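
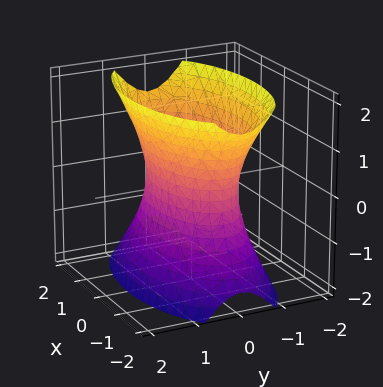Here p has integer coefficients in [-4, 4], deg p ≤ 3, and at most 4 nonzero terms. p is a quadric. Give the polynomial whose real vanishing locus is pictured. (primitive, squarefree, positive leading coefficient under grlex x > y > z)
1. The degree is 2 — an hourglass — one-sheet hyperboloid; a quadric.
2. Symmetries: the z ↦ −z reflection is a symmetry, so z appears only in even powers; the x ↦ −x reflection is a symmetry, so x appears only in even powers; mirror symmetry y ↦ −y ⇒ only even powers of y.
3. Against the integer gridlines: the surface avoids every integer z-axis point in the box.
4. Putting this together gives p.

x^2 + 3*y^2 - z^2 - 2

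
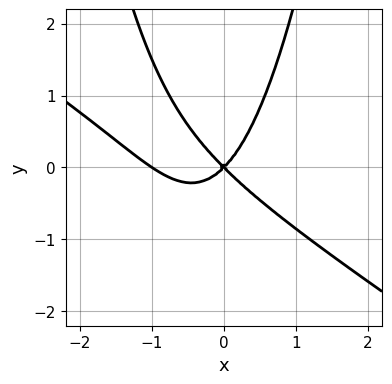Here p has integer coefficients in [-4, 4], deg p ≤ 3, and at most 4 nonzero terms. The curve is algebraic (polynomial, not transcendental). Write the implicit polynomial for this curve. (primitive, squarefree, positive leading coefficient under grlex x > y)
2*x^3 + 3*x^2*y + 2*x^2 - 2*y^2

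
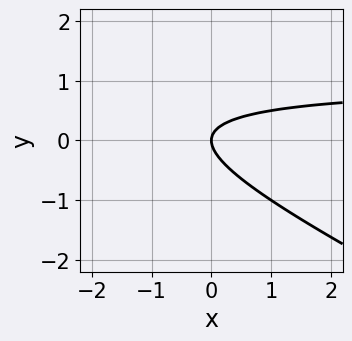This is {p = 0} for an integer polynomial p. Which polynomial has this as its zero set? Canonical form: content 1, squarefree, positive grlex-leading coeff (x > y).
deg p = 2. A generic line meets the curve in up to 2 points.
Checking where it meets the axes: it crosses the x-axis at the gridline x = 0; it crosses the y-axis at the gridline y = 0.
Together with the visible shape, these determine p as stated.

x*y + 2*y^2 - x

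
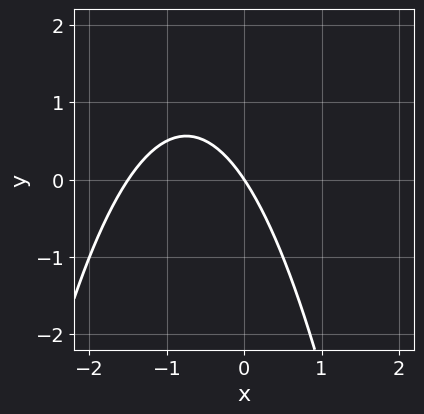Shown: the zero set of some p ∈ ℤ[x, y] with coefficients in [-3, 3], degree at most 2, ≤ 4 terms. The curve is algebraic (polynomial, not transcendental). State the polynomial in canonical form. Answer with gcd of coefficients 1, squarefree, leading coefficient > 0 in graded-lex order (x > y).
2*x^2 + 3*x + 2*y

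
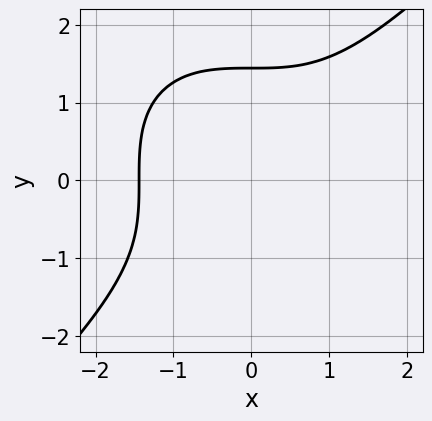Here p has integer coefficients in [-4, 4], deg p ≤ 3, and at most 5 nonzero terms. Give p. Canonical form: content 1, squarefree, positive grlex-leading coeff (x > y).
(a) The degree is 3 — no degree-2 curve has this shape.
(b) Solving for integer coefficients yields p as stated.

x^3 - y^3 + 3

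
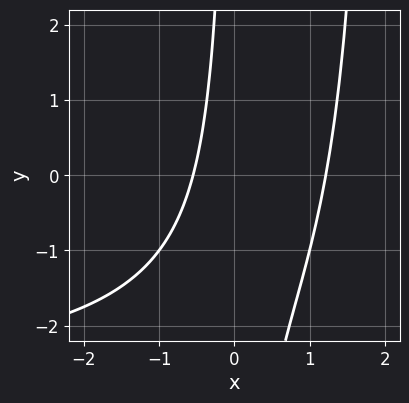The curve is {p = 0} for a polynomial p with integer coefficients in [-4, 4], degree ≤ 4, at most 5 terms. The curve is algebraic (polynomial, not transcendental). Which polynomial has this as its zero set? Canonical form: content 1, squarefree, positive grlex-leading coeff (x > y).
x^2*y + 3*x^2 - 2*x*y - 2*x - 2

(a) The degree is 3 — a generic line meets the curve in up to 3 points.
(b) Observable constraints: it misses every integer gridline on the y-axis.
(c) Solving for integer coefficients yields p as stated.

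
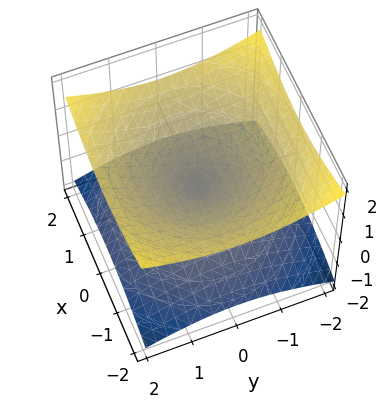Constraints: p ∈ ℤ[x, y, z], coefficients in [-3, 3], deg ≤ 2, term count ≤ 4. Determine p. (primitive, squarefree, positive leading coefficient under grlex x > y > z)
The degree is 2 — two nappes meeting at a single point; a quadric.
Symmetries: rotational symmetry about the z-axis ⇒ p depends on x, y only through x² + y²; mirror symmetry z ↦ −z ⇒ only even powers of z.
Against the integer gridlines: it crosses the y-axis at the gridline y = 0; a circular section at z = -1 has radius between 1 and 2; one z-axis crossing is at z = 0.
Matching integer coefficients to the picture gives p.

x^2 + y^2 - 3*z^2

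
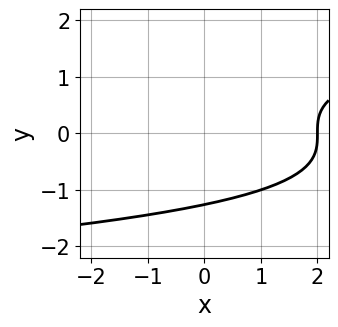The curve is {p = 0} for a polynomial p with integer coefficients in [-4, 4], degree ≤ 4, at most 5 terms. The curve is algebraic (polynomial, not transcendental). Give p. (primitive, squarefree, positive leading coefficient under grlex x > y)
(a) deg p = 3. A generic line meets the curve in up to 3 points.
(b) Checking where it meets the axes: it meets the x-axis at x = 2 (among the integer gridlines).
(c) Matching integer coefficients to the picture gives p.

y^3 - x + 2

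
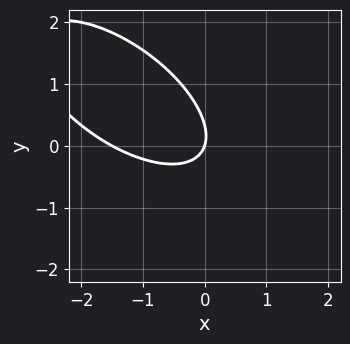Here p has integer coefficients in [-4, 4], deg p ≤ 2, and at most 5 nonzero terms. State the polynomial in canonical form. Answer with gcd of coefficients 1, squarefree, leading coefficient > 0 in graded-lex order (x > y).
1. Degree: no degree-1 curve has this shape, so deg p = 2.
2. Checking where it meets the axes: it crosses the y-axis at the gridline y = 0; one x-axis crossing is at x = 0.
3. Solving for integer coefficients yields p as stated.

2*x^2 + 3*x*y + 3*y^2 + 3*x - y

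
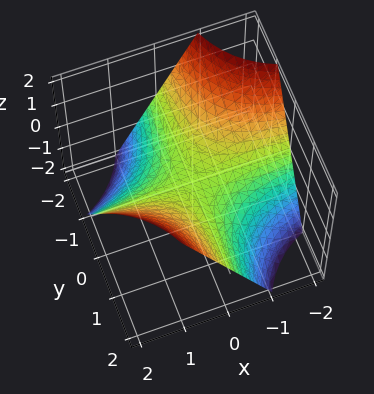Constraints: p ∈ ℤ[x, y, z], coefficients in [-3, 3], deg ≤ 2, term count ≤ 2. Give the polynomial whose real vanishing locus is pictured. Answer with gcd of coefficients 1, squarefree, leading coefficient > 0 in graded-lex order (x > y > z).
First, the degree is 2 — the shape is more complex than any degree-1 surface.
Then, observable constraints: every point of the y-axis in the box is on the surface; the visible x-axis segment lies entirely on the surface.
Finally, solving for integer coefficients yields p as stated.

x*y - z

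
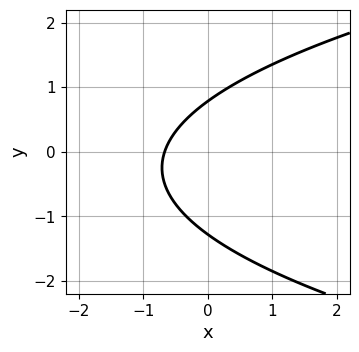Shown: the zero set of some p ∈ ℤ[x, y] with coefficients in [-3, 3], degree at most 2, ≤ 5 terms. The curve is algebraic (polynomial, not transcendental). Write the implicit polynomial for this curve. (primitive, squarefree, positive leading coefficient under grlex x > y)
2*y^2 - 3*x + y - 2

1. deg p = 2.
2. Solving for integer coefficients yields p as stated.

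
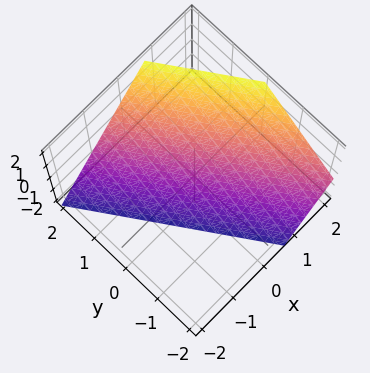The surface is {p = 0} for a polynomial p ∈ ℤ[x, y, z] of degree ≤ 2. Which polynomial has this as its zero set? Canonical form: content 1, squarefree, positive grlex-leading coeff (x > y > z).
The degree is 1 — the surface is flat (a plane).
Reading off the gridlines: one z-axis crossing is at z = -1; one y-axis crossing is at y = 1.
Matching integer coefficients to the picture gives p.

3*x + 2*y - 2*z - 2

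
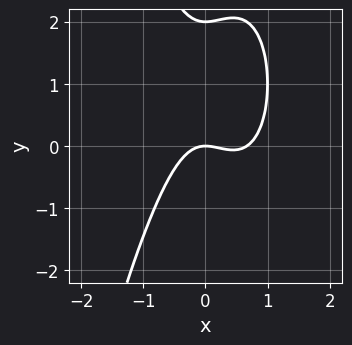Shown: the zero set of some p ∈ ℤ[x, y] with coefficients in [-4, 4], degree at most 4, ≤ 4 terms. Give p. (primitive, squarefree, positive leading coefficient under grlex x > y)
First, the degree is 3 — the shape is more complex than any degree-2 curve.
Next, checking where it meets the axes: it meets the x-axis at x = 0 (among the integer gridlines); the y-axis gridline crossings are at y ∈ {0, 2}.
Finally, solving for integer coefficients yields p as stated.

3*x^3 - 2*x^2 + y^2 - 2*y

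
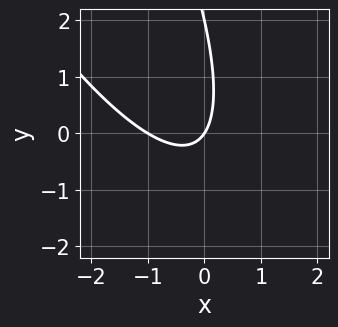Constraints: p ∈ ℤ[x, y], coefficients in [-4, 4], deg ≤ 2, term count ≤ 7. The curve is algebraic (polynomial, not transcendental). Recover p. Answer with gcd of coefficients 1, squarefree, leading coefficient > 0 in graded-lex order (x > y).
3*x^2 + 3*x*y + y^2 + 3*x - 2*y

1. The degree is 2 — a generic line meets the curve in up to 2 points.
2. Reading off the gridlines: among the integer gridlines, it crosses the x-axis at x ∈ {-1, 0}; the y-axis gridline crossings are at y ∈ {0, 2}.
3. Putting this together gives p.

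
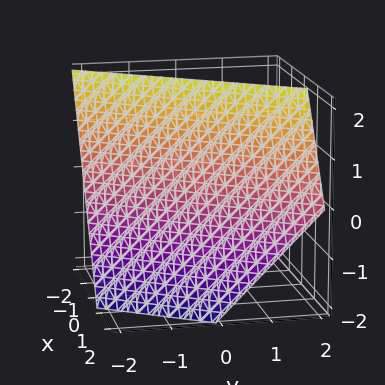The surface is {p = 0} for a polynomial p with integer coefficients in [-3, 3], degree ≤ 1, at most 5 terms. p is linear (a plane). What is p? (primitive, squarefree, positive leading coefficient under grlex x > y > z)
3*x - 2*y + 2*z - 2

(a) deg p = 1.
(b) From the visible intercepts: one z-axis crossing is at z = 1; it meets the y-axis at y = -1 (among the integer gridlines).
(c) Fitting integer coefficients to these (and the overall shape) gives p.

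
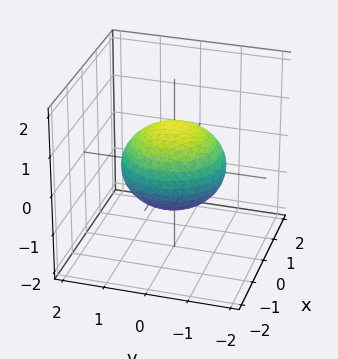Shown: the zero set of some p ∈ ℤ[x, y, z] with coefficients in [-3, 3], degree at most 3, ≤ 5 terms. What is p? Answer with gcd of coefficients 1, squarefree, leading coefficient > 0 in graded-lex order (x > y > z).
1. Degree: a closed, bounded, convex surface; a quadric, so deg p = 2.
2. Symmetries: rotational symmetry about the z-axis ⇒ p depends on x, y only through x² + y²; it's symmetric under z → −z, forcing even powers of z.
3. Checking where it meets the axes: a circular section at z = 0 has radius between 1 and 2; the z-axis gridline crossings are at z ∈ {-1, 1}.
4. Assembling these constraints gives the stated polynomial.

2*x^2 + 2*y^2 + 3*z^2 - 3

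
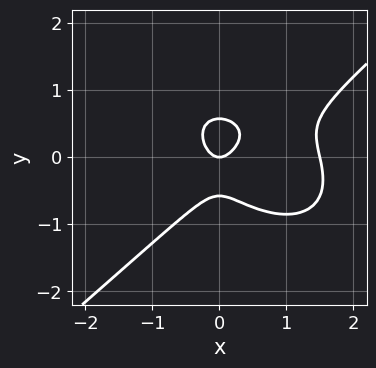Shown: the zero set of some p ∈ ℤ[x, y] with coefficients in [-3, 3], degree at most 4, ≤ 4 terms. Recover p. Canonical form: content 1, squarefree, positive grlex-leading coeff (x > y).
1. Degree: no degree-2 curve has this shape, so deg p = 3.
2. Against the integer gridlines: it crosses the y-axis at the gridline y = 0; one x-axis crossing is at x = 0.
3. These observations pin down the coefficients.

2*x^3 - 3*y^3 - 3*x^2 + y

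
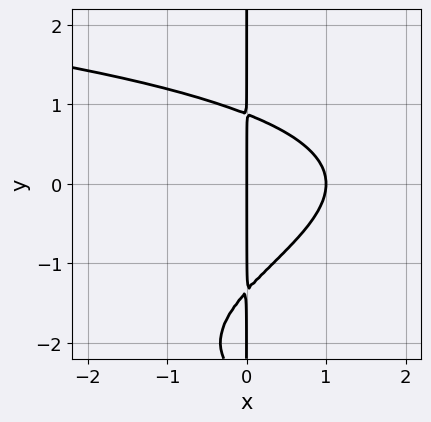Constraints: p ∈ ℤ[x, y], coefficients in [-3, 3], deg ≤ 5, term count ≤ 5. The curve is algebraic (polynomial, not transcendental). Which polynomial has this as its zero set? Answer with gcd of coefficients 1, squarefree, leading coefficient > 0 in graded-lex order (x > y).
x*y^3 + 3*x*y^2 + 3*x^2 - 3*x

(a) deg p = 4. A generic line meets the curve in up to 4 points.
(b) Against the integer gridlines: the visible y-axis segment lies entirely on the curve; the x-axis gridline crossings are at x ∈ {0, 1}.
(c) The integer polynomial consistent with all of this is the stated p.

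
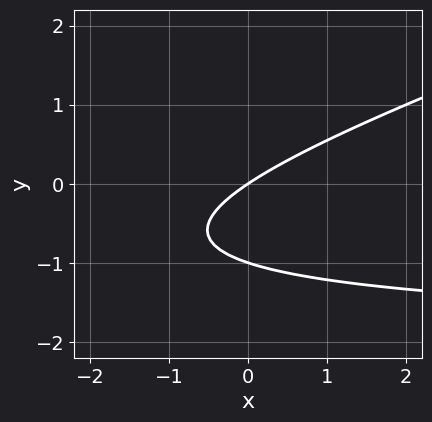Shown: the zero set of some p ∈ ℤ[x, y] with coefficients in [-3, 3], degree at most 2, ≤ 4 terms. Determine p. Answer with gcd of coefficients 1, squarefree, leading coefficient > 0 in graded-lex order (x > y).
First, degree: the shape is more complex than any degree-1 curve, so deg p = 2.
Then, checking where it meets the axes: among the integer gridlines, it crosses the y-axis at y ∈ {-1, 0}; one x-axis crossing is at x = 0.
Finally, putting this together gives p.

x*y - 3*y^2 + 2*x - 3*y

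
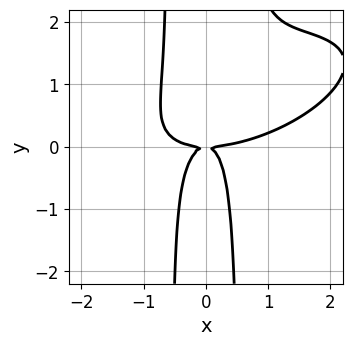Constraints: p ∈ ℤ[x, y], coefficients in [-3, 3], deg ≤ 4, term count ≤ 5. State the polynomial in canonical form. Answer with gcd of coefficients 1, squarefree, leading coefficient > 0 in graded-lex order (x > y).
x^4 - 2*x^3*y + 3*x^2*y^2 - 3*x^2*y - y^2

1. The degree is 4 — no degree-3 curve has this shape.
2. Checking where it meets the axes: it crosses the x-axis at the gridline x = 0; it crosses the y-axis at the gridline y = 0.
3. Together with the visible shape, these determine p as stated.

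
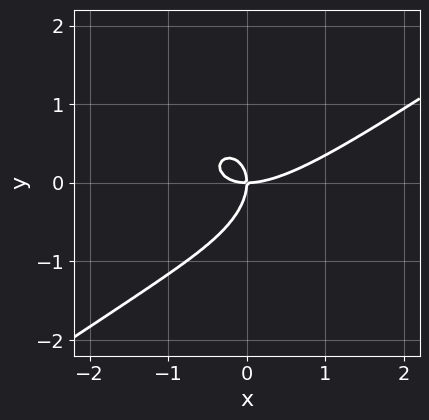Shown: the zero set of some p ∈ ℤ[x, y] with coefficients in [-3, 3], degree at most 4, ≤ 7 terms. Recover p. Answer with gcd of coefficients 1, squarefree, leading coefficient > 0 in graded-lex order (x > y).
2*x^3 - 3*x^2*y + 2*x*y^2 - 3*y^3 - 3*x*y

First, degree: the shape is more complex than any degree-2 curve, so deg p = 3.
Then, from the visible intercepts: it crosses the y-axis at the gridline y = 0; one x-axis crossing is at x = 0.
Finally, the integer polynomial consistent with all of this is the stated p.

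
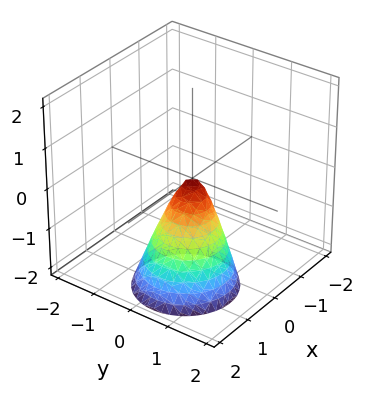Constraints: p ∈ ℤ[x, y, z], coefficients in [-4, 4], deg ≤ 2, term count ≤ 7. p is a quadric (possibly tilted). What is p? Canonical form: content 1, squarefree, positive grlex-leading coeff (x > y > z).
The degree is 2 — no degree-1 surface has this shape.
Against the integer gridlines: it crosses the x-axis at the gridline x = 0; one z-axis crossing is at z = 0; one y-axis crossing is at y = 0.
Together with the visible shape, these determine p as stated.

3*x^2 + 2*x*z + 3*y^2 + y*z + z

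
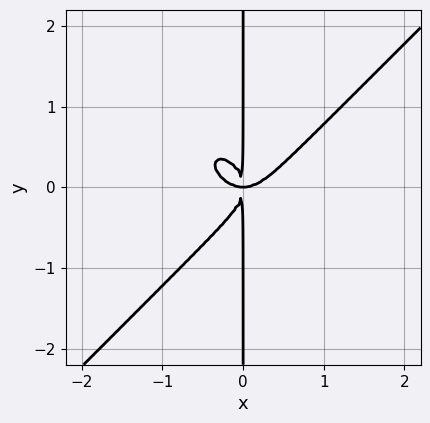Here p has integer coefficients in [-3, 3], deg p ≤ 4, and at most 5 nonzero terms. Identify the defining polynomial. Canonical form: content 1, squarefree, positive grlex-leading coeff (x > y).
3*x^4 - 3*x*y^3 - 2*x^2*y

The degree is 4 — a generic line meets the curve in up to 4 points.
Reading off the gridlines: the visible y-axis segment lies entirely on the curve.
Matching integer coefficients to the picture gives p.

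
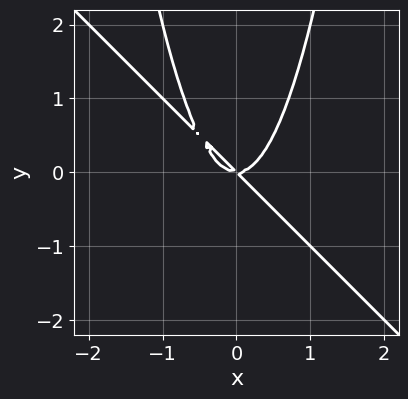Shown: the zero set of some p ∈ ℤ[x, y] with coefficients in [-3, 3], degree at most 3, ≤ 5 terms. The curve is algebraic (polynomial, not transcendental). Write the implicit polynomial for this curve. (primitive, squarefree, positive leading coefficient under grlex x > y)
First, the degree is 3 — the shape is more complex than any degree-2 curve.
Next, from the axis intercepts and sections: it crosses the y-axis at the gridline y = 0; one x-axis crossing is at x = 0.
Finally, solving for integer coefficients yields p as stated.

2*x^3 + 2*x^2*y - x*y - y^2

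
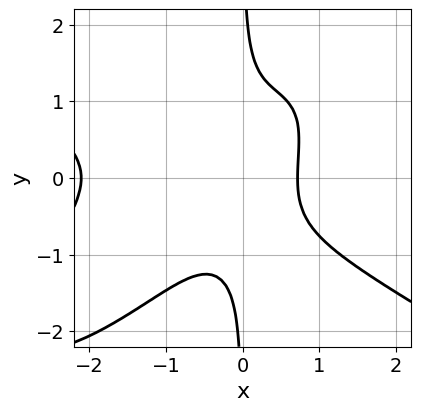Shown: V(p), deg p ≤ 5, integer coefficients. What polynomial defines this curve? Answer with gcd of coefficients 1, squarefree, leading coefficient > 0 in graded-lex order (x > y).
x^4 - 2*x^2*y^2 + 2*x*y^3 + 2*x^3 - 1

(a) The degree is 4 — the shape is more complex than any degree-3 curve.
(b) Against the integer gridlines: no y-intercept at any integer in the box.
(c) Together with the visible shape, these determine p as stated.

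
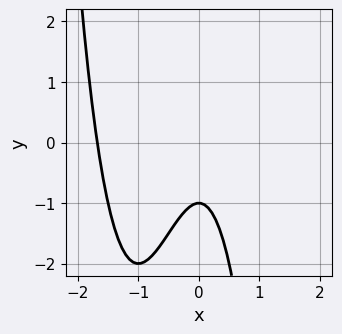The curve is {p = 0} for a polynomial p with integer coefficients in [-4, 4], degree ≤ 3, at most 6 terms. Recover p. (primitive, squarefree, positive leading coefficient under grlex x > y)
2*x^3 + 3*x^2 + y + 1

First, degree: a generic line meets the curve in up to 3 points, so deg p = 3.
Then, from the visible intercepts: one y-axis crossing is at y = -1.
Finally, putting this together gives p.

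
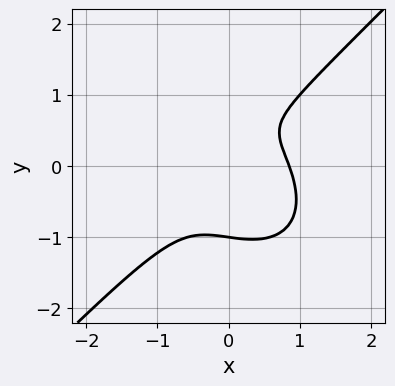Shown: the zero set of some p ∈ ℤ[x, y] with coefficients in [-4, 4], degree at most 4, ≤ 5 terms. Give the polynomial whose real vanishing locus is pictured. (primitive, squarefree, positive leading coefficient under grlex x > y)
3*x^3 - 3*y^3 - x + 2*y - 1

The degree is 3 — a generic line meets the curve in up to 3 points.
Reading off the gridlines: one y-axis crossing is at y = -1.
Putting this together gives p.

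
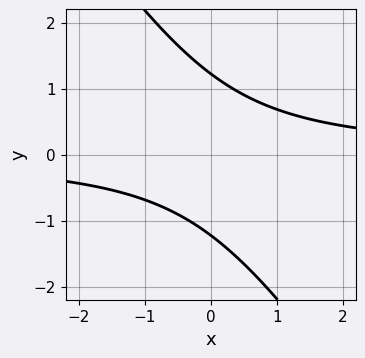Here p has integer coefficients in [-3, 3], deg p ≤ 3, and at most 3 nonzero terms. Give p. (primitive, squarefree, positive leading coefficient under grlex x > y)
1. Degree: a generic line meets the curve in up to 2 points, so deg p = 2.
2. Reading off the gridlines: it misses every integer gridline on the x-axis.
3. Together with the visible shape, these determine p as stated.

3*x*y + 2*y^2 - 3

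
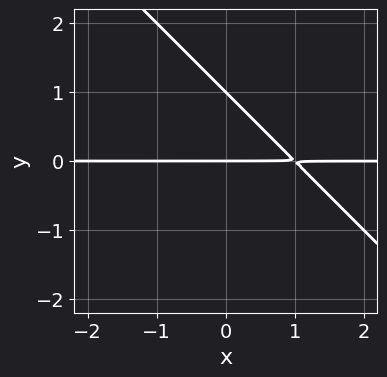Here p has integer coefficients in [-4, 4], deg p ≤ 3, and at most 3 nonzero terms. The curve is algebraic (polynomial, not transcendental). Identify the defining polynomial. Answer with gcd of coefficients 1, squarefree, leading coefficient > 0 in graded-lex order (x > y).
1. deg p = 2. The shape is more complex than any degree-1 curve.
2. Reading off the gridlines: the y-axis gridline crossings are at y ∈ {0, 1}; every point of the x-axis in the box is on the curve.
3. Fitting integer coefficients to these (and the overall shape) gives p.

x*y + y^2 - y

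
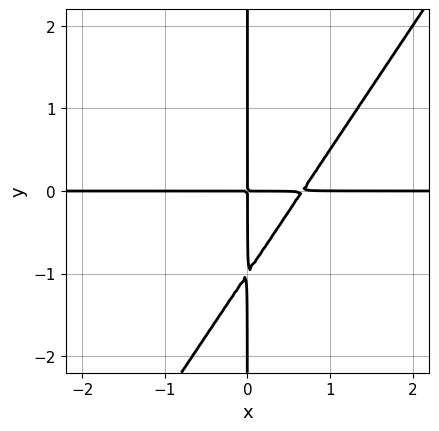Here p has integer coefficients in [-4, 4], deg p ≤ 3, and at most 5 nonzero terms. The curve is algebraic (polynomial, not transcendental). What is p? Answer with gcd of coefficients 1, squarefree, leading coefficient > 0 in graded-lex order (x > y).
deg p = 3. The shape is more complex than any degree-2 curve.
Against the integer gridlines: every point of the y-axis in the box is on the curve; every point of the x-axis in the box is on the curve.
Putting this together gives p.

3*x^2*y - 2*x*y^2 - 2*x*y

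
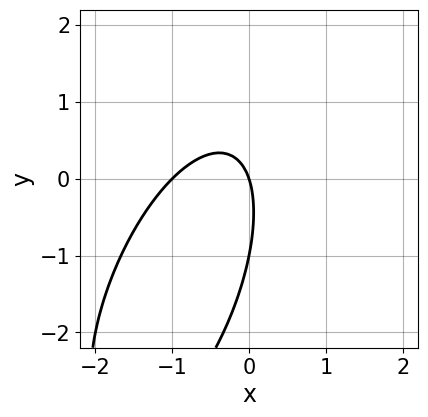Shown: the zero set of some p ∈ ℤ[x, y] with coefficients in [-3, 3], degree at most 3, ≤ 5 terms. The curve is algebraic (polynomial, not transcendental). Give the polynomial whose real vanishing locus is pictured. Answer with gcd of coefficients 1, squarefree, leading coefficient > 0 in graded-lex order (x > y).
The degree is 2 — the shape is more complex than any degree-1 curve.
Reading off the gridlines: the x-axis gridline crossings are at x ∈ {-1, 0}; the y-axis gridline crossings are at y ∈ {-1, 0}.
Matching integer coefficients to the picture gives p.

3*x^2 - 2*x*y + y^2 + 3*x + y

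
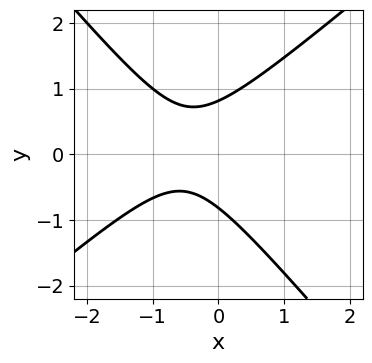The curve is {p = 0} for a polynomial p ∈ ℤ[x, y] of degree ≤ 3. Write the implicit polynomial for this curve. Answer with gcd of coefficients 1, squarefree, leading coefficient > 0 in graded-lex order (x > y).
(a) deg p = 2. No degree-1 curve has this shape.
(b) Reading off the gridlines: the curve avoids every integer x-axis point in the box.
(c) Assembling these constraints gives the stated polynomial.

3*x^2 - x*y - 3*y^2 + 3*x + 2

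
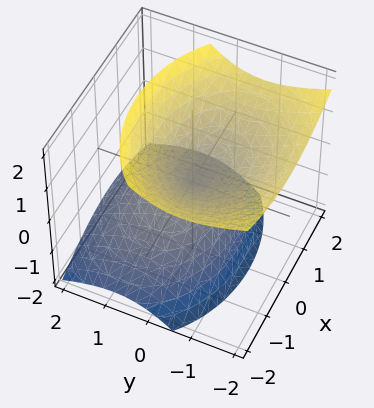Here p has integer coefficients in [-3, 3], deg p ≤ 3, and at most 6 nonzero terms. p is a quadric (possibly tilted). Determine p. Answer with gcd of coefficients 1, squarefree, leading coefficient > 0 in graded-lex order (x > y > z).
2*x^2 + 3*y^2 + 3*y*z - 3*z^2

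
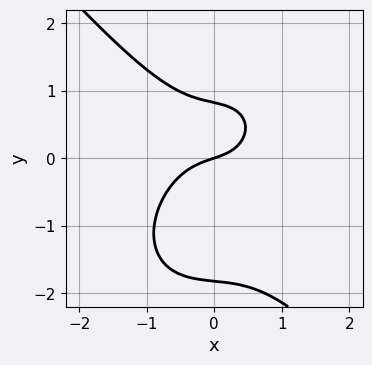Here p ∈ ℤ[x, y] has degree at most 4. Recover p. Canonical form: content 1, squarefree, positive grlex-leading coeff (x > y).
3*x^3 + 2*y^3 + 2*y^2 + x - 3*y

(a) Degree: the shape is more complex than any degree-2 curve, so deg p = 3.
(b) Against the integer gridlines: one x-axis crossing is at x = 0; one y-axis crossing is at y = 0.
(c) Together with the visible shape, these determine p as stated.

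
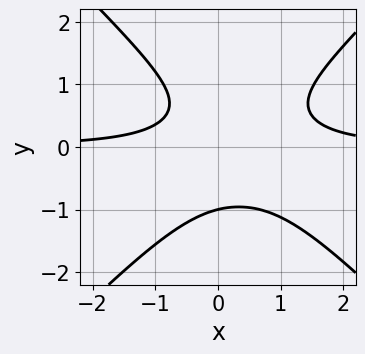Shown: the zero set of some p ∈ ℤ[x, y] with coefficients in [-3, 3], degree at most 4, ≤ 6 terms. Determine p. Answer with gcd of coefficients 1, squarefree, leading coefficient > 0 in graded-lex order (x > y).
(a) deg p = 3.
(b) Reading off the gridlines: it misses every integer gridline on the x-axis; one y-axis crossing is at y = -1.
(c) Fitting integer coefficients to these (and the overall shape) gives p.

3*x^2*y - 3*y^3 - 2*x*y + y - 2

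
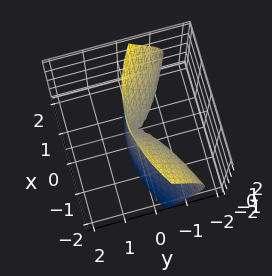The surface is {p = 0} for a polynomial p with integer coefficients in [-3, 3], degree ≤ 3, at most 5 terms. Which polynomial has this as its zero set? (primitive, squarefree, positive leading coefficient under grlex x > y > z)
3*y^3 + 3*y*z^2 + 2*x^2 - z^2

Degree: a generic line meets the surface in up to 3 points, so deg p = 3.
Checking where it meets the axes: one y-axis crossing is at y = 0; it meets the x-axis at x = 0 (among the integer gridlines).
Solving for integer coefficients yields p as stated.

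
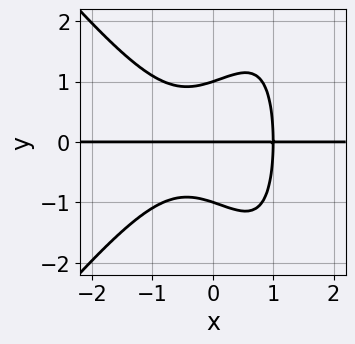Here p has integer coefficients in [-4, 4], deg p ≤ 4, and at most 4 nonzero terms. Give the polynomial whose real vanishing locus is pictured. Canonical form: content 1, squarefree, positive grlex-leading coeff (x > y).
1. Degree: the shape is more complex than any degree-3 curve, so deg p = 4.
2. From the axis intercepts and sections: the y-axis gridline crossings are at y ∈ {-1, 0, 1}; the visible x-axis segment lies entirely on the curve.
3. These observations pin down the coefficients.

3*x^3*y - 2*x*y^3 + 3*y^3 - 3*y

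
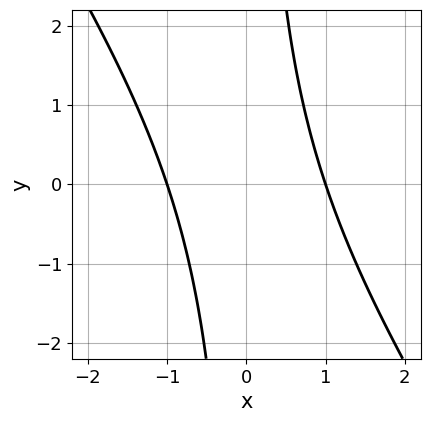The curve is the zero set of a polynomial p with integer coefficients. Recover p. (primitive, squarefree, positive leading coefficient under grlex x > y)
3*x^2 + 2*x*y - 3

First, the degree is 2 — no degree-1 curve has this shape.
Next, from the axis intercepts and sections: the x-axis gridline crossings are at x ∈ {-1, 1}; no y-intercept at any integer in the box.
Finally, these observations pin down the coefficients.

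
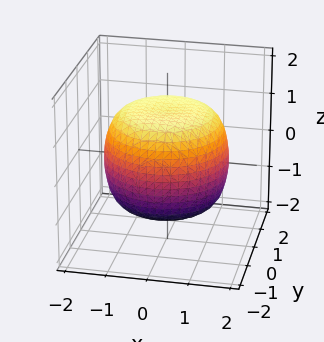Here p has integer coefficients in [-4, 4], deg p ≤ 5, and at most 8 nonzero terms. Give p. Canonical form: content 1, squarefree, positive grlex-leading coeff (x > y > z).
x^4 + 2*x^2*y^2 + y^4 - x^2 - y^2 + 2*z^2 - 3

1. The degree is 4 — a generic line meets the surface in up to 4 points.
2. Symmetry: every cross-section ⟂ z is a circle, so x, y appear only via x² + y².
3. From the axis intercepts and sections: a circular section at z = 0 has radius between 1 and 2.
4. These observations pin down the coefficients.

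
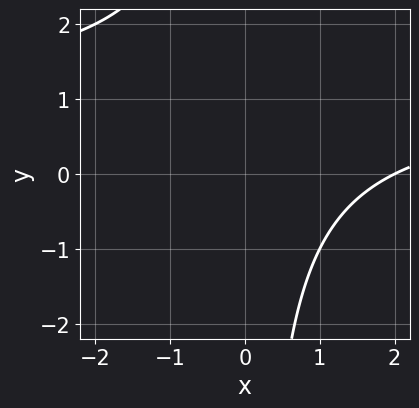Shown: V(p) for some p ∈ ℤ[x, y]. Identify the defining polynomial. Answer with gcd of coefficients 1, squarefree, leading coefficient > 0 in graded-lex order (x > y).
x*y - x + 2

1. Degree: a generic line meets the curve in up to 2 points, so deg p = 2.
2. Reading off the gridlines: it crosses the x-axis at the gridline x = 2; it misses every integer gridline on the y-axis.
3. Fitting integer coefficients to these (and the overall shape) gives p.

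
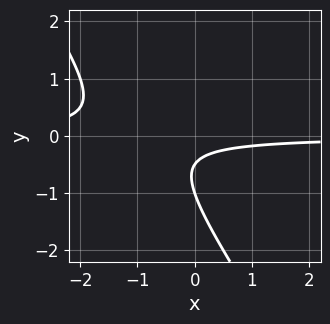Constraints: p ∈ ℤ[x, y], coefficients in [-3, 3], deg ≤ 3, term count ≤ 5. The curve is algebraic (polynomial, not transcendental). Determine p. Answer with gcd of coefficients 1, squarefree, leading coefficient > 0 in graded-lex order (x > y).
3*x*y + 2*y^2 + 3*y + 1

The degree is 2 — the shape is more complex than any degree-1 curve.
Checking where it meets the axes: it meets the y-axis at y = -1 (among the integer gridlines); no x-intercept at any integer in the box.
Matching integer coefficients to the picture gives p.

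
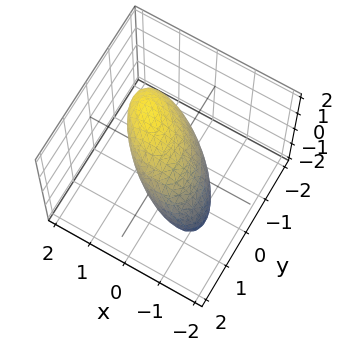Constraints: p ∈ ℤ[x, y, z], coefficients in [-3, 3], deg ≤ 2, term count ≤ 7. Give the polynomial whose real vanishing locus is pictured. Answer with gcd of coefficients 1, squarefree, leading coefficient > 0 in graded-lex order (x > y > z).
x^2 + x*y - x*z + y^2 + z^2 - 1

First, degree: the shape is more complex than any degree-1 surface, so deg p = 2.
Then, from the visible intercepts: among the integer gridlines, it crosses the z-axis at z ∈ {-1, 1}; the x-axis gridline crossings are at x ∈ {-1, 1}.
Finally, putting this together gives p.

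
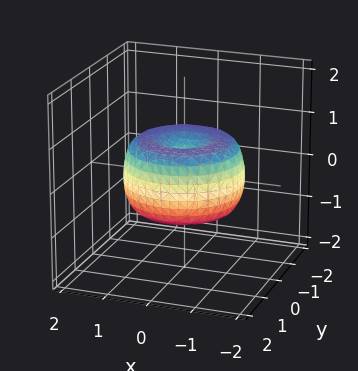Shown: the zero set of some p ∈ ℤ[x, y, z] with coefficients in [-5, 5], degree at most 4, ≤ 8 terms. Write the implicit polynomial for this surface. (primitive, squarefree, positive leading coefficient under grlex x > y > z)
2*x^4 + 4*x^2*y^2 + 2*y^4 - 3*x^2 - 3*y^2 + 3*z^2 - 1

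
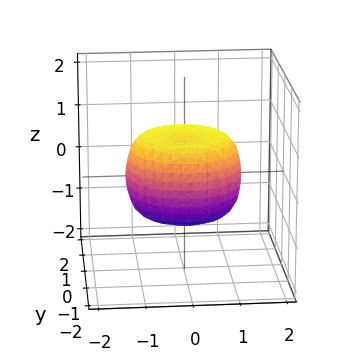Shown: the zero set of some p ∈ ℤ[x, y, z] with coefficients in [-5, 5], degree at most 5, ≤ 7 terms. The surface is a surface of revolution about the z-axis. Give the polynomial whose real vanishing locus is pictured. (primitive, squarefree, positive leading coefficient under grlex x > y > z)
2*x^4 + 4*x^2*y^2 + 2*y^4 - 2*x^2 - 2*y^2 + 3*z^2 - 2

1. Degree: a generic line meets the surface in up to 4 points, so deg p = 4.
2. Symmetries: the surface is invariant under rotation about z: p = q(x² + y², z).
3. From the visible intercepts: a circular section at z = 0 has radius between 1 and 2.
4. Fitting integer coefficients to these (and the overall shape) gives p.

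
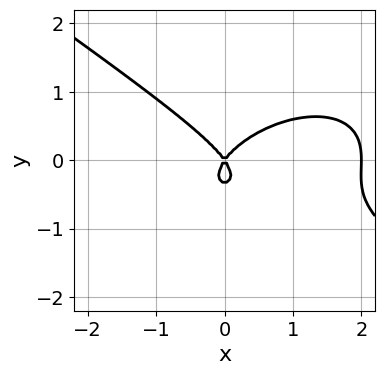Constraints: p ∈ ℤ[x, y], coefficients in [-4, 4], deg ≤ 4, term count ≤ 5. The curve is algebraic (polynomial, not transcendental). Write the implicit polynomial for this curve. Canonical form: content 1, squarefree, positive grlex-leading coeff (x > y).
(a) The degree is 3 — the shape is more complex than any degree-2 curve.
(b) Against the integer gridlines: it crosses the y-axis at the gridline y = 0; among the integer gridlines, it crosses the x-axis at x ∈ {0, 2}.
(c) The integer polynomial consistent with all of this is the stated p.

x^3 + 3*y^3 - 2*x^2 + y^2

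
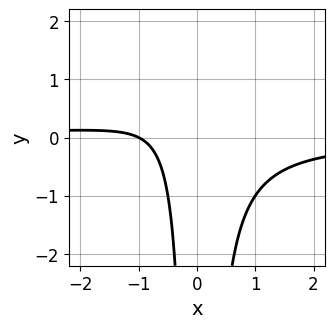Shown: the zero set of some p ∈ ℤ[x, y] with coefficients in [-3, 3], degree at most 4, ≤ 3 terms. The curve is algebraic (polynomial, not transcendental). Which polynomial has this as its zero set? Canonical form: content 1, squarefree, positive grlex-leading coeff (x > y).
2*x^2*y + x + 1

(a) deg p = 3.
(b) Observable constraints: it misses every integer gridline on the y-axis; it meets the x-axis at x = -1 (among the integer gridlines).
(c) Putting this together gives p.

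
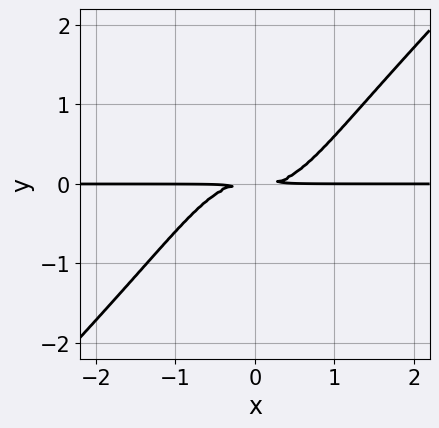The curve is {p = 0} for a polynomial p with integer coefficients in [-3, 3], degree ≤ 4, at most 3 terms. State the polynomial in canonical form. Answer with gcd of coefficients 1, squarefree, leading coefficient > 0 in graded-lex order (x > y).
3*x^3*y - 3*x^2*y^2 - 2*y^2

deg p = 4. The shape is more complex than any degree-3 curve.
Reading off the gridlines: every point of the x-axis in the box is on the curve.
Assembling these constraints gives the stated polynomial.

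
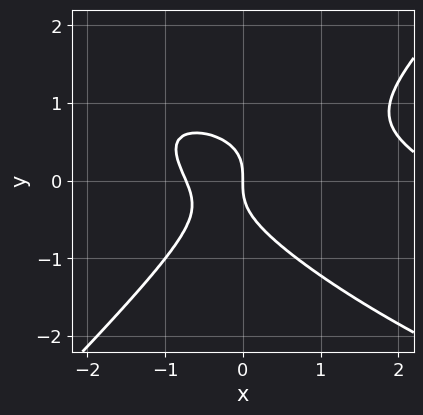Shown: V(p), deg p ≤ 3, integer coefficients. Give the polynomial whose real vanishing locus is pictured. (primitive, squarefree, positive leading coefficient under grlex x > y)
1. The degree is 3 — no degree-2 curve has this shape.
2. Checking where it meets the axes: it crosses the x-axis at the gridline x = 0; it meets the y-axis at y = 0 (among the integer gridlines).
3. Solving for integer coefficients yields p as stated.

x^3 + 2*x^2*y - 3*y^3 - 2*x^2 - 2*x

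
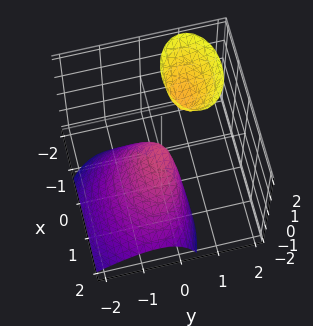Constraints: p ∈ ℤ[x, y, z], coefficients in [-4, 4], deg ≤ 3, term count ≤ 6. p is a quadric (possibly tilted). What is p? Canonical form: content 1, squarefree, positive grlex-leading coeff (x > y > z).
I count 2 distinct pieces. Treating them together as one polynomial.
The degree is 2 — the shape is more complex than any degree-1 surface.
From the visible intercepts: it meets the z-axis at z = 0 (among the integer gridlines); one y-axis crossing is at y = 0; one x-axis crossing is at x = 0.
The integer polynomial consistent with all of this is the stated p.

x^2 + x*z + 2*y^2 - 2*y*z + z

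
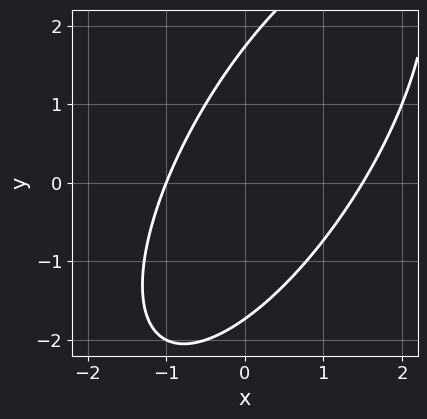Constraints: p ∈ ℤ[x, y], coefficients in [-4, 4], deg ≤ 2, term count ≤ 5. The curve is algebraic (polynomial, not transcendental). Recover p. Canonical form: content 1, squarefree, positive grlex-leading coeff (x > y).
2*x^2 - 2*x*y + y^2 - x - 3

First, degree: the shape is more complex than any degree-1 curve, so deg p = 2.
Next, from the visible intercepts: it crosses the x-axis at the gridline x = -1.
Finally, these observations pin down the coefficients.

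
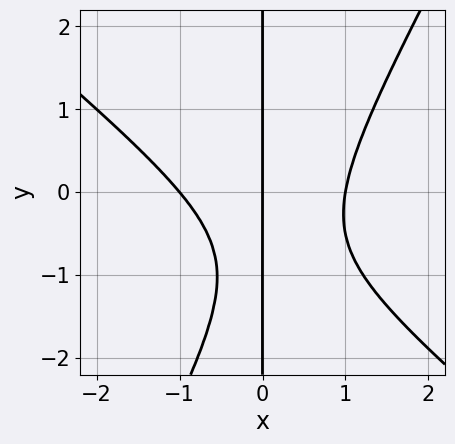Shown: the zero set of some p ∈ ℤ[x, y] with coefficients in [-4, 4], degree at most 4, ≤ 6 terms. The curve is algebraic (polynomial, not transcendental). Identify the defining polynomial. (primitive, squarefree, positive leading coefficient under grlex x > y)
3*x^3 + 2*x^2*y - 2*x*y^2 - 3*x*y - 3*x

deg p = 3.
Checking where it meets the axes: the x-axis gridline crossings are at x ∈ {-1, 0, 1}; every point of the y-axis in the box is on the curve.
These observations pin down the coefficients.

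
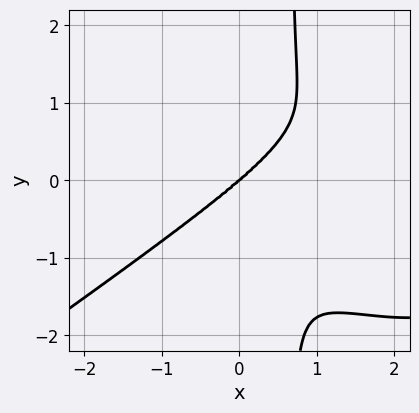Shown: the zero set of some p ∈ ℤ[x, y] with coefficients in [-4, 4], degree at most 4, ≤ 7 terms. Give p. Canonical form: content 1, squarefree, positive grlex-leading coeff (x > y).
First, deg p = 4. The shape is more complex than any degree-3 curve.
Next, from the axis intercepts and sections: it meets the y-axis at y = 0 (among the integer gridlines); it meets the x-axis at x = 0 (among the integer gridlines).
Finally, fitting integer coefficients to these (and the overall shape) gives p.

x^4 - 3*x*y^3 - 3*x^3 + 2*x^2*y + 2*y^3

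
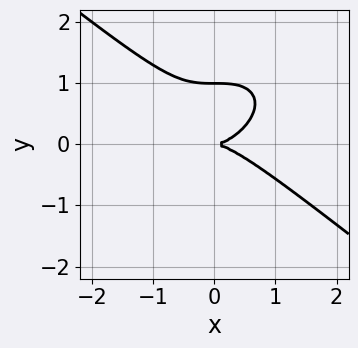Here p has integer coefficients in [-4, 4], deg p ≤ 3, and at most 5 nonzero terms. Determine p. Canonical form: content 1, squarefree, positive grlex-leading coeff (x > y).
1. Degree: no degree-2 curve has this shape, so deg p = 3.
2. Checking where it meets the axes: it meets the x-axis at x = 0 (among the integer gridlines); the y-axis gridline crossings are at y ∈ {0, 1}.
3. Solving for integer coefficients yields p as stated.

x^3 + 2*y^3 - 2*y^2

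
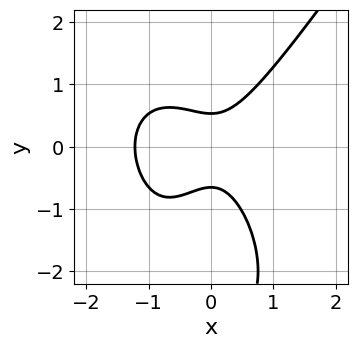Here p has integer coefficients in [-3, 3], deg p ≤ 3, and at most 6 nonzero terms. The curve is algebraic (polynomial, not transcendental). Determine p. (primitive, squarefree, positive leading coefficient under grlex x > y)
1. The degree is 3 — the shape is more complex than any degree-2 curve.
2. Putting this together gives p.

3*x^3 - y^3 + 3*x^2 - 3*y^2 + 1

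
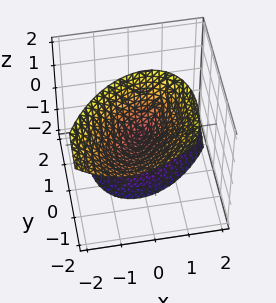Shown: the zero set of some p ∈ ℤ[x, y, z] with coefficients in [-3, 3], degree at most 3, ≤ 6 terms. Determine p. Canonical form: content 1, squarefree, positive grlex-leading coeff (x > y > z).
3*x^2 - 2*x*y + 2*y^2 + 3*y*z - z^2

First, I count 2 distinct pieces. They look like related sheets of one shape, so recover p as a whole.
Next, degree: no degree-1 surface has this shape, so deg p = 2.
Then, from the visible intercepts: it meets the y-axis at y = 0 (among the integer gridlines); it meets the x-axis at x = 0 (among the integer gridlines).
Finally, together with the visible shape, these determine p as stated.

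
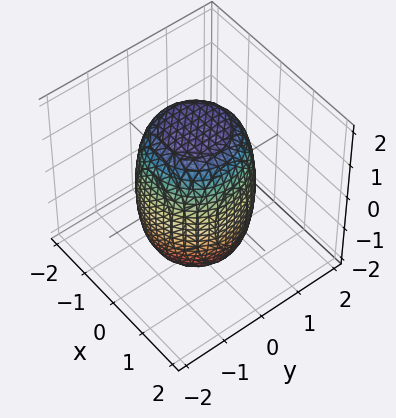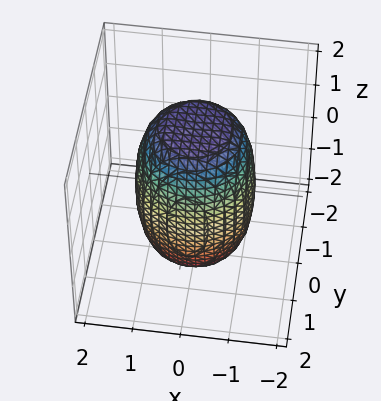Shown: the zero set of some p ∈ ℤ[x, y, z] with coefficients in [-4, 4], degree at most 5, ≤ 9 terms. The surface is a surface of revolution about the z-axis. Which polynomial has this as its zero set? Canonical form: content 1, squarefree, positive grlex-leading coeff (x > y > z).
2*x^4 + 4*x^2*y^2 + 2*y^4 - x^2 - y^2 + z^2 - 3

(a) The degree is 4 — no degree-3 surface has this shape.
(b) Symmetry: every cross-section ⟂ z is a circle, so x, y appear only via x² + y².
(c) Against the integer gridlines: a circular section at z = -1 has radius between 1 and 2.
(d) The integer polynomial consistent with all of this is the stated p.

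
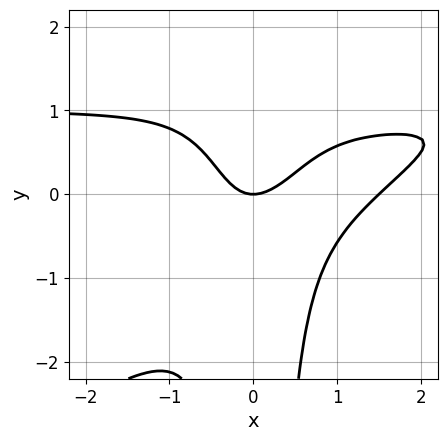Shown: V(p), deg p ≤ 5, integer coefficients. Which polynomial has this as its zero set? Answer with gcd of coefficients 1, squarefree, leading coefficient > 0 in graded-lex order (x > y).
2*x^3*y - 3*x^2*y^2 - 2*x^3 + 3*x^2 - 2*y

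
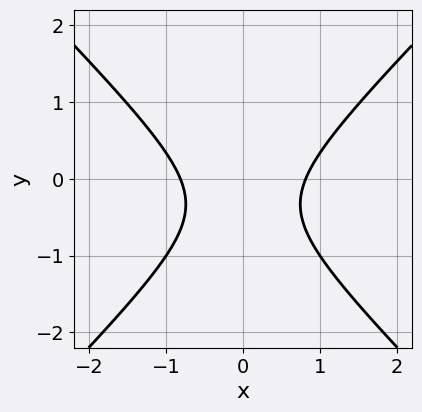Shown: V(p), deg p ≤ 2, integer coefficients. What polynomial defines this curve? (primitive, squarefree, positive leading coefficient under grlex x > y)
3*x^2 - 3*y^2 - 2*y - 2

1. Degree: a generic line meets the curve in up to 2 points, so deg p = 2.
2. Symmetries: it's symmetric under x → −x, forcing even powers of x.
3. From the axis intercepts and sections: no y-intercept at any integer in the box.
4. Matching integer coefficients to the picture gives p.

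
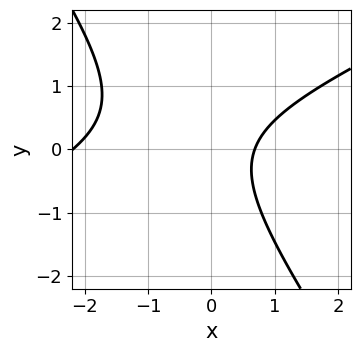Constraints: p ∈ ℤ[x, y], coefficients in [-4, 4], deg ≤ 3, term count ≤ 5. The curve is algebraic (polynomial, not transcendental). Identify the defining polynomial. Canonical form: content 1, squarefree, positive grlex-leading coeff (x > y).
2*x^2 - 3*x*y - 3*y^2 + 3*x - 3

1. deg p = 2. The shape is more complex than any degree-1 curve.
2. Against the integer gridlines: it misses every integer gridline on the y-axis.
3. Together with the visible shape, these determine p as stated.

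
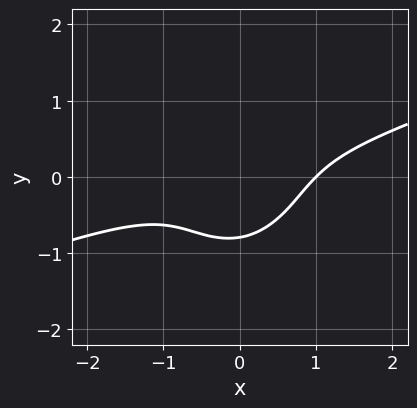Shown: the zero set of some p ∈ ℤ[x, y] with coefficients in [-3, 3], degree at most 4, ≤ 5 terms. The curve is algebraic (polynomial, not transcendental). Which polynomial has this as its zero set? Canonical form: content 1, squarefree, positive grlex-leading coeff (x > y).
x^3 - 3*x^2*y + x*y^2 - 2*y^3 - 1

First, degree: a generic line meets the curve in up to 3 points, so deg p = 3.
Then, against the integer gridlines: it crosses the x-axis at the gridline x = 1.
Finally, these observations pin down the coefficients.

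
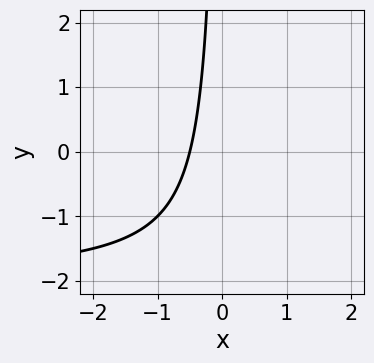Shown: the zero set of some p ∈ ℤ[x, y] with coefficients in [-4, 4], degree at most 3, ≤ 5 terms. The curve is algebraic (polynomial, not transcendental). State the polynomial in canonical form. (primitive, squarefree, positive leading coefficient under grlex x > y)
(a) Degree: a generic line meets the curve in up to 2 points, so deg p = 2.
(b) From the visible intercepts: the curve avoids every integer y-axis point in the box.
(c) Matching integer coefficients to the picture gives p.

x*y + 2*x + 1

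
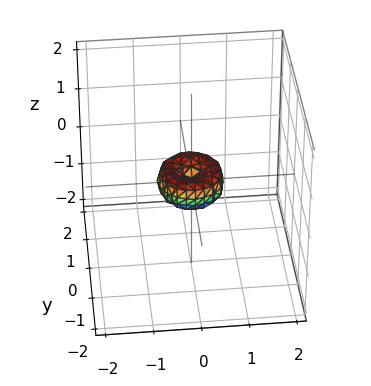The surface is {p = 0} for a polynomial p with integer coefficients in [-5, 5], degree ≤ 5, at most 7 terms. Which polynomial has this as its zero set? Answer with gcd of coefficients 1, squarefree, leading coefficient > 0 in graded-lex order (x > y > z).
2*x^4 + 4*x^2*y^2 + 2*y^4 - x^2 - y^2 + z^2

The degree is 4 — a generic line meets the surface in up to 4 points.
Symmetries: the z-axis is an axis of rotation, so x and y enter only as x² + y².
Against the integer gridlines: it meets the x-axis at x = 0 (among the integer gridlines); it crosses the y-axis at the gridline y = 0.
These observations pin down the coefficients.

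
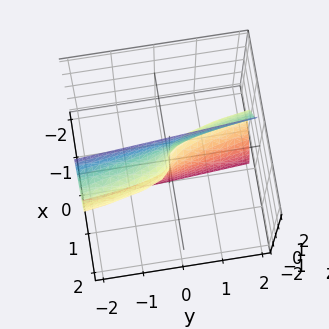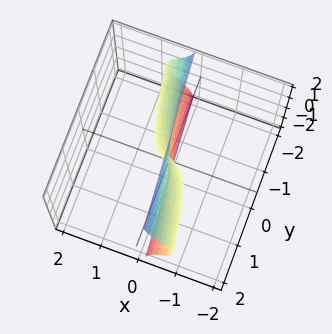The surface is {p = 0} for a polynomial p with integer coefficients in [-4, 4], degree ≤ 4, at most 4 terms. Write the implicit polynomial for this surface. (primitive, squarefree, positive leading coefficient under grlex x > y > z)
3*x^3 + 3*x*z^2 + y

Degree: the shape is more complex than any degree-2 surface, so deg p = 3.
From the axis intercepts and sections: it meets the y-axis at y = 0 (among the integer gridlines); the visible z-axis segment lies entirely on the surface.
These observations pin down the coefficients.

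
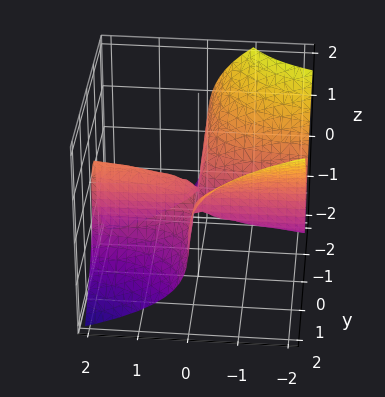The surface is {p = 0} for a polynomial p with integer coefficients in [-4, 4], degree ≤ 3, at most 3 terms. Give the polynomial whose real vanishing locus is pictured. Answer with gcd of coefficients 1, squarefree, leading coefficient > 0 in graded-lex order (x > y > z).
(a) deg p = 3. The shape is more complex than any degree-2 surface.
(b) Against the integer gridlines: one z-axis crossing is at z = 0; every point of the y-axis in the box is on the surface; the visible x-axis segment lies entirely on the surface.
(c) These observations pin down the coefficients.

3*x*y^2 + 2*z^3 - 2*x*y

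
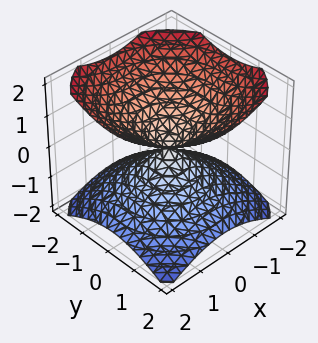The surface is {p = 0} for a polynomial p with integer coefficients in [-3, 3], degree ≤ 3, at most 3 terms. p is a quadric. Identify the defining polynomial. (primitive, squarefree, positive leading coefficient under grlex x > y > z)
(a) There are 2 components. They look like related sheets of one shape, so recover p as a whole.
(b) The degree is 2 — two nappes meeting at a single point; a quadric.
(c) Symmetries: rotational symmetry about the z-axis ⇒ p depends on x, y only through x² + y²; the z ↦ −z reflection is a symmetry, so z appears only in even powers.
(d) Reading off the gridlines: a circular section at z = -1 has radius between 1 and 2; it meets the y-axis at y = 0 (among the integer gridlines); it meets the x-axis at x = 0 (among the integer gridlines).
(e) These observations pin down the coefficients.

2*x^2 + 2*y^2 - 3*z^2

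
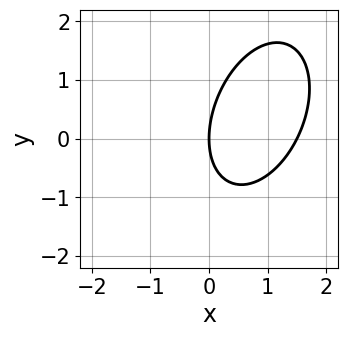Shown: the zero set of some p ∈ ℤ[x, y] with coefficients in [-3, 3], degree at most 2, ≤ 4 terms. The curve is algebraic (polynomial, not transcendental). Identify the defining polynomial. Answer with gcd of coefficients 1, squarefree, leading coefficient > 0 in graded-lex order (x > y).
1. deg p = 2. No degree-1 curve has this shape.
2. From the visible intercepts: it crosses the y-axis at the gridline y = 0; it meets the x-axis at x = 0 (among the integer gridlines).
3. These observations pin down the coefficients.

2*x^2 - x*y + y^2 - 3*x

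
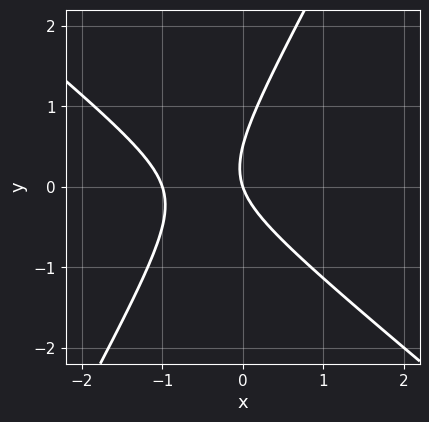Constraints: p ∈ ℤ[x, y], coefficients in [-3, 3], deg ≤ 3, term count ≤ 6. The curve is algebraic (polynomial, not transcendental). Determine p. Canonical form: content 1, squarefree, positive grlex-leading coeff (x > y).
3*x^2 + 2*x*y - 2*y^2 + 3*x + y

The degree is 2 — the shape is more complex than any degree-1 curve.
From the visible intercepts: among the integer gridlines, it crosses the x-axis at x ∈ {-1, 0}; one y-axis crossing is at y = 0.
Putting this together gives p.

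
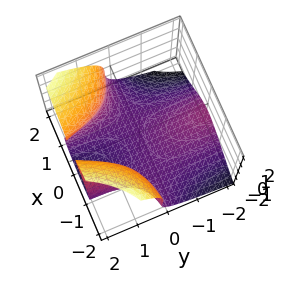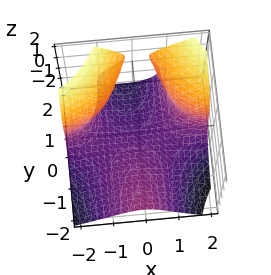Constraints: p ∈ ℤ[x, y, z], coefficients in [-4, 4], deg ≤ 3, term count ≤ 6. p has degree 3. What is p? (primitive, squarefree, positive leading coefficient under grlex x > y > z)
First, the degree is 3 — no degree-2 surface has this shape.
Then, observable constraints: the surface avoids every integer x-axis point in the box; no y-intercept at any integer in the box.
Finally, assembling these constraints gives the stated polynomial.

3*x^2*y - x*y*z - 2*z^3 + 2*y*z - 3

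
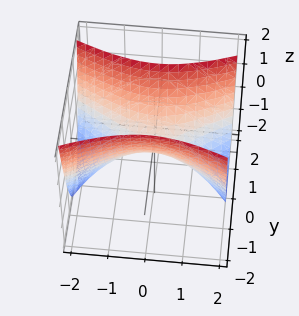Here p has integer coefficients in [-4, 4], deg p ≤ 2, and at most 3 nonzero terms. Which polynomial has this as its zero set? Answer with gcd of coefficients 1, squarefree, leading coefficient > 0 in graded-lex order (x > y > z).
x^2 - 3*y^2 + 2*z

1. The degree is 2 — a hyperbolic paraboloid; a quadric.
2. Symmetries: the x ↦ −x reflection is a symmetry, so x appears only in even powers; the y ↦ −y reflection is a symmetry, so y appears only in even powers.
3. Observable constraints: one x-axis crossing is at x = 0; it meets the y-axis at y = 0 (among the integer gridlines); it crosses the z-axis at the gridline z = 0.
4. These observations pin down the coefficients.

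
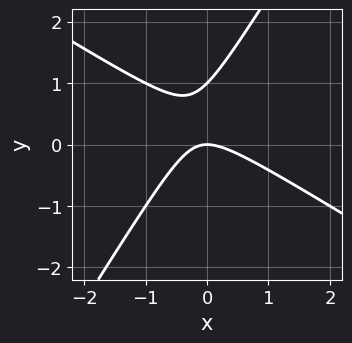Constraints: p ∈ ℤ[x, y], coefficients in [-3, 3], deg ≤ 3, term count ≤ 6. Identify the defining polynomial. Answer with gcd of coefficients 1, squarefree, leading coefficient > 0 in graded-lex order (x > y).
x^2 + x*y - y^2 + y

deg p = 2.
Against the integer gridlines: it meets the x-axis at x = 0 (among the integer gridlines); among the integer gridlines, it crosses the y-axis at y ∈ {0, 1}.
The integer polynomial consistent with all of this is the stated p.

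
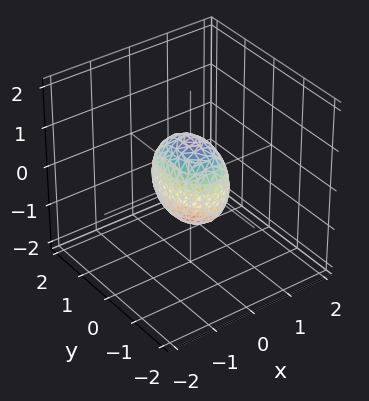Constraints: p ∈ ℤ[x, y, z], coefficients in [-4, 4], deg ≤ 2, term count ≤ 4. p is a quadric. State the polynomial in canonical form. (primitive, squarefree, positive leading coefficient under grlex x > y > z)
2*x^2 + y^2 + z^2 - 1

First, the degree is 2 — bounded and convex; a quadric.
Next, symmetries: it's symmetric under z → −z, forcing even powers of z; mirror symmetry y ↦ −y ⇒ only even powers of y; mirror symmetry x ↦ −x ⇒ only even powers of x.
Then, against the integer gridlines: the z-axis gridline crossings are at z ∈ {-1, 1}; the y-axis gridline crossings are at y ∈ {-1, 1}.
Finally, matching integer coefficients to the picture gives p.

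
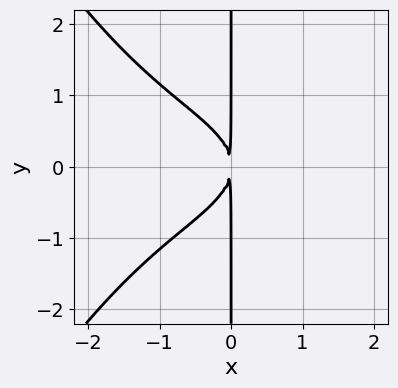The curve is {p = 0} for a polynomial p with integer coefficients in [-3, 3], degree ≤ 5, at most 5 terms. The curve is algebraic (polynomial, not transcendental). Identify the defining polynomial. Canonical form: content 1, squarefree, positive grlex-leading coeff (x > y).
First, the degree is 4 — a generic line meets the curve in up to 4 points.
Next, symmetries: the y ↦ −y reflection is a symmetry, so y appears only in even powers.
Next, checking where it meets the axes: the visible y-axis segment lies entirely on the curve.
Finally, together with the visible shape, these determine p as stated.

x^4 + 3*x*y^2 + 3*x^2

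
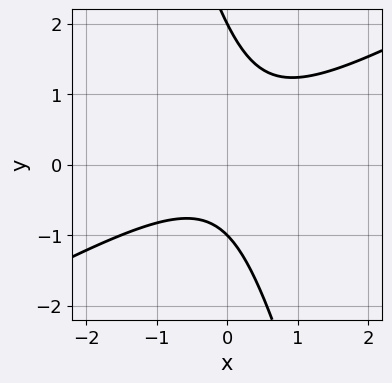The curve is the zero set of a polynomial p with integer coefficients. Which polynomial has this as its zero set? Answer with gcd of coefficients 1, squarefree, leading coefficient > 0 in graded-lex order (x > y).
2*x^2 - 3*x*y - y^2 + y + 2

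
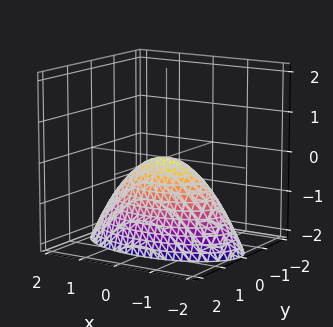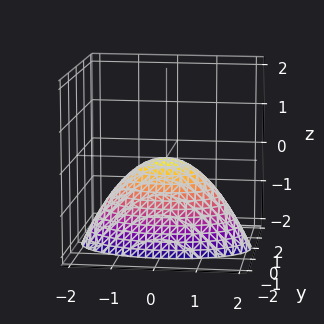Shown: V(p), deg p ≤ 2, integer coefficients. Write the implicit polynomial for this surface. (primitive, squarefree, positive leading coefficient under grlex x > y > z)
x^2 + 3*y^2 + 2*z

1. The degree is 2 — a paraboloid; a quadric.
2. Symmetries: mirror symmetry x ↦ −x ⇒ only even powers of x; the y ↦ −y reflection is a symmetry, so y appears only in even powers.
3. Checking where it meets the axes: it meets the y-axis at y = 0 (among the integer gridlines); it meets the x-axis at x = 0 (among the integer gridlines); it crosses the z-axis at the gridline z = 0.
4. Fitting integer coefficients to these (and the overall shape) gives p.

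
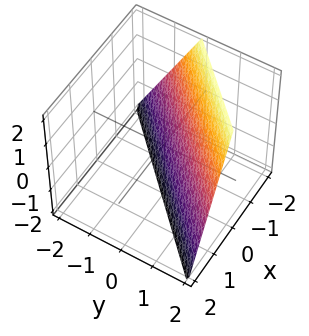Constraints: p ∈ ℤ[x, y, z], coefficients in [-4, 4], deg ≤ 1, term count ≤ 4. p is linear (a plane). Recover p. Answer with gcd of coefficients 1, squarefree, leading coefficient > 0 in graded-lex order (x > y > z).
2*x - 2*y + z + 2

First, degree: the surface is flat (a plane), so deg p = 1.
Next, against the integer gridlines: it meets the y-axis at y = 1 (among the integer gridlines); it crosses the x-axis at the gridline x = -1; one z-axis crossing is at z = -2.
Finally, solving for integer coefficients yields p as stated.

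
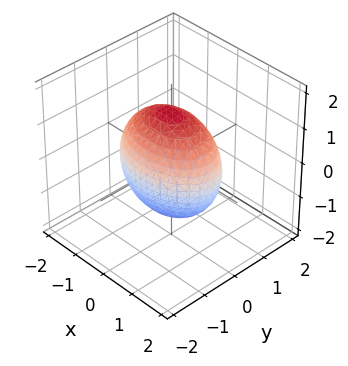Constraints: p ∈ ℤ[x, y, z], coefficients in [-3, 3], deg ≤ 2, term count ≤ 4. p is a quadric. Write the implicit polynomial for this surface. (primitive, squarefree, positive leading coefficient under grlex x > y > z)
(a) The degree is 2 — a closed, bounded, convex surface; a quadric.
(b) Symmetries: the y ↦ −y reflection is a symmetry, so y appears only in even powers; the x ↦ −x reflection is a symmetry, so x appears only in even powers; mirror symmetry z ↦ −z ⇒ only even powers of z.
(c) Against the integer gridlines: the y-axis gridline crossings are at y ∈ {-1, 1}.
(d) Matching integer coefficients to the picture gives p.

x^2 + 2*y^2 + z^2 - 2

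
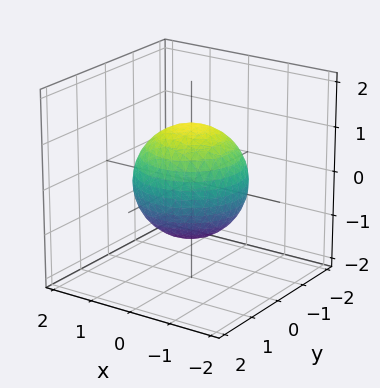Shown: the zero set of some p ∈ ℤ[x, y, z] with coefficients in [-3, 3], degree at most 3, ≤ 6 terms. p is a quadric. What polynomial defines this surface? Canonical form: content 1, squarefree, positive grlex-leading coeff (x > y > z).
(a) The degree is 2 — a closed, bounded, convex surface; a quadric.
(b) Symmetry: the z-axis is an axis of rotation, so x and y enter only as x² + y²; the z ↦ −z reflection is a symmetry, so z appears only in even powers.
(c) From the axis intercepts and sections: a circular section at z = 0 has radius between 1 and 2.
(d) Matching integer coefficients to the picture gives p.

2*x^2 + 2*y^2 + 2*z^2 - 3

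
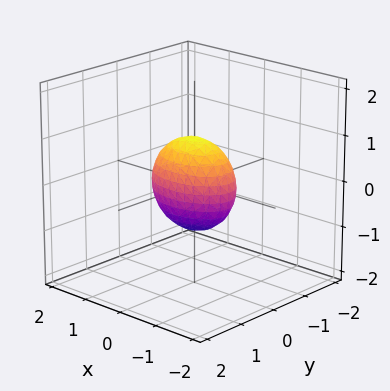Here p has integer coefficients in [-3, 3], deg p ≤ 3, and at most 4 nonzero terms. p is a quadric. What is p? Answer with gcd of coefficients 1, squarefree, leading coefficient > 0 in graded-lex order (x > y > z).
1. deg p = 2. A closed, bounded, convex surface; a quadric.
2. Symmetries: the z ↦ −z reflection is a symmetry, so z appears only in even powers; the y ↦ −y reflection is a symmetry, so y appears only in even powers; it's symmetric under x → −x, forcing even powers of x.
3. From the visible intercepts: among the integer gridlines, it crosses the z-axis at z ∈ {-1, 1}; among the integer gridlines, it crosses the x-axis at x ∈ {-1, 1}.
4. Matching integer coefficients to the picture gives p.

x^2 + 2*y^2 + z^2 - 1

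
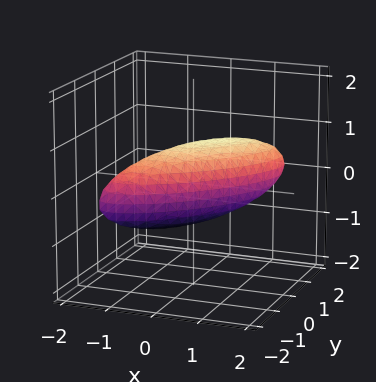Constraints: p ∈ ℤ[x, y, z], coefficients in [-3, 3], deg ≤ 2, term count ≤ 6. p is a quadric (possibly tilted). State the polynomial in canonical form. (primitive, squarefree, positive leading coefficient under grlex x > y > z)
2*x^2 - 3*x*y + 2*y^2 - y*z + 3*z^2 - 2

First, degree: no degree-1 surface has this shape, so deg p = 2.
Next, observable constraints: among the integer gridlines, it crosses the y-axis at y ∈ {-1, 1}; among the integer gridlines, it crosses the x-axis at x ∈ {-1, 1}.
Finally, these observations pin down the coefficients.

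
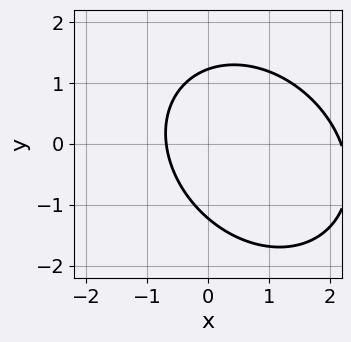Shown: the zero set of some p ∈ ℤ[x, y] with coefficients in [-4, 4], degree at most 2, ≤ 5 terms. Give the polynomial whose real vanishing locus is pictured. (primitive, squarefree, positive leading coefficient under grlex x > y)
(a) deg p = 2.
(b) Solving for integer coefficients yields p as stated.

2*x^2 + x*y + 2*y^2 - 3*x - 3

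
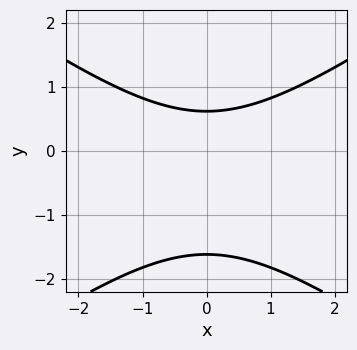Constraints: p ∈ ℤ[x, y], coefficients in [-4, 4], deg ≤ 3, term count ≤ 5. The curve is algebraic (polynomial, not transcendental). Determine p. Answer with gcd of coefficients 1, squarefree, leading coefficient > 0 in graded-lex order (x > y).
1. The degree is 2 — a generic line meets the curve in up to 2 points.
2. Symmetries: the x ↦ −x reflection is a symmetry, so x appears only in even powers.
3. Observable constraints: no x-intercept at any integer in the box.
4. These observations pin down the coefficients.

x^2 - 2*y^2 - 2*y + 2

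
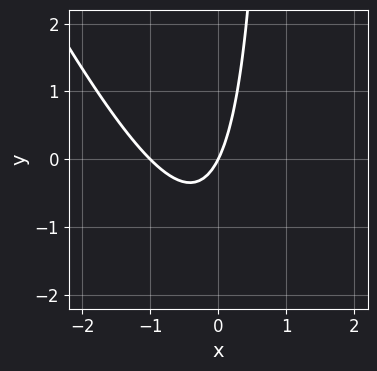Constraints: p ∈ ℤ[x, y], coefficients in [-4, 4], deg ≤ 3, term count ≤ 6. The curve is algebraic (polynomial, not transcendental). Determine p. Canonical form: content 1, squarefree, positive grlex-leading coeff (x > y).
2*x^2 + x*y + 2*x - y

The degree is 2 — a generic line meets the curve in up to 2 points.
Against the integer gridlines: the x-axis gridline crossings are at x ∈ {-1, 0}; it crosses the y-axis at the gridline y = 0.
Solving for integer coefficients yields p as stated.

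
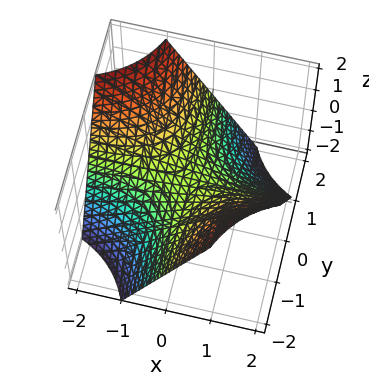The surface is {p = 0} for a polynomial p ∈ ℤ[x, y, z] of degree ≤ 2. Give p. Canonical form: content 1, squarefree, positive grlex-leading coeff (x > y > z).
x*y + z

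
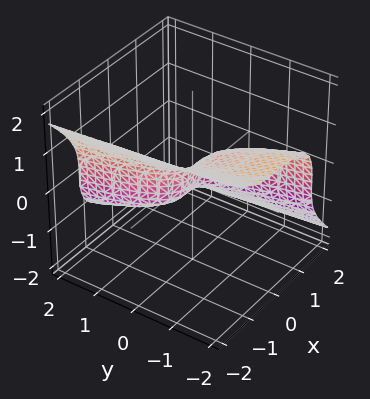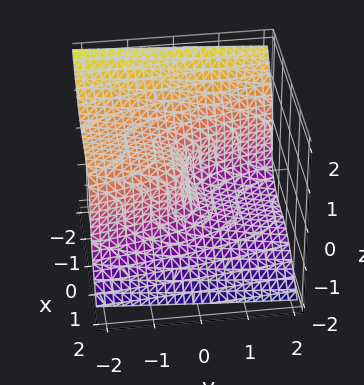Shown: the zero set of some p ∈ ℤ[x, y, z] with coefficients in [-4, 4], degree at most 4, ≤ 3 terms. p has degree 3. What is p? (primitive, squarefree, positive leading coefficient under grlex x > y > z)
2*x^3 + 3*z^3 + 2*y

1. Degree: the shape is more complex than any degree-2 surface, so deg p = 3.
2. Against the integer gridlines: it crosses the z-axis at the gridline z = 0; it meets the x-axis at x = 0 (among the integer gridlines).
3. Assembling these constraints gives the stated polynomial.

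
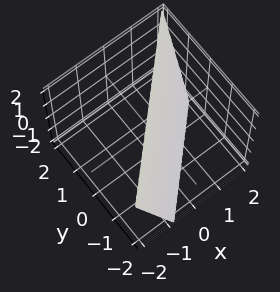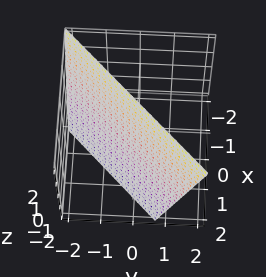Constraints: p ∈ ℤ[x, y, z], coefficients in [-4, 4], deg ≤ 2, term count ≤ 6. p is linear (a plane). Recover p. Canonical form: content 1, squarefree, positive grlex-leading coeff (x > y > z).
3*x - 3*y + z - 2

1. Degree: every cross-section is a straight line — this is a plane, so deg p = 1.
2. From the visible intercepts: it meets the z-axis at z = 2 (among the integer gridlines).
3. Assembling these constraints gives the stated polynomial.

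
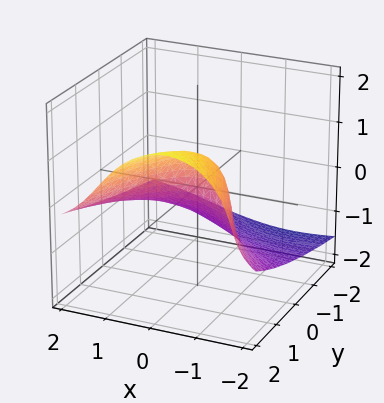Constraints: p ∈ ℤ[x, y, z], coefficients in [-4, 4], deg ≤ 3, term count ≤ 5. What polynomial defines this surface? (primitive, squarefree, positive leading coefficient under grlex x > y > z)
First, deg p = 3.
Next, checking where it meets the axes: one z-axis crossing is at z = 0; it meets the x-axis at x = 0 (among the integer gridlines).
Finally, matching integer coefficients to the picture gives p.

2*x^2*z + 2*z^3 + 2*x^2 + 2*x*z - 3*y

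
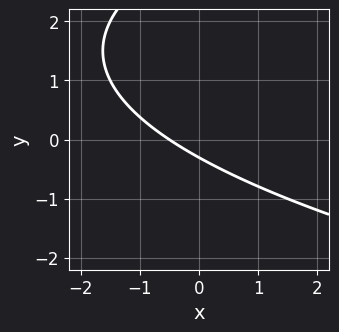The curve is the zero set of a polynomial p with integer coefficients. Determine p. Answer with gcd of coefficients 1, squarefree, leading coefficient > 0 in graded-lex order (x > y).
y^2 - 2*x - 3*y - 1

(a) deg p = 2. A generic line meets the curve in up to 2 points.
(b) Putting this together gives p.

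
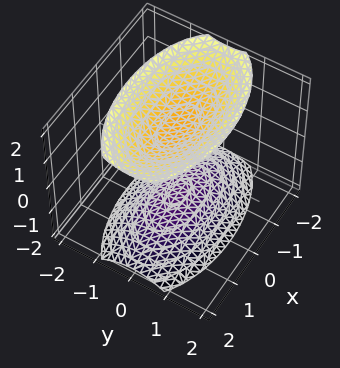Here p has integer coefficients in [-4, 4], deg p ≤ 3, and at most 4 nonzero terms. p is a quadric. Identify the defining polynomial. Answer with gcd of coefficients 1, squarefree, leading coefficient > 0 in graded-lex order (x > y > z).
First, the picture has 2 separate pieces. Treating them together as one polynomial.
Then, the degree is 2 — two separate bowl-shaped sheets opening away from each other; a quadric.
Next, symmetries: the x ↦ −x reflection is a symmetry, so x appears only in even powers; mirror symmetry y ↦ −y ⇒ only even powers of y; the z ↦ −z reflection is a symmetry, so z appears only in even powers.
Then, observable constraints: no y-intercept at any integer in the box; no x-intercept at any integer in the box.
Finally, the integer polynomial consistent with all of this is the stated p.

x^2 + 3*y^2 - 2*z^2 + 3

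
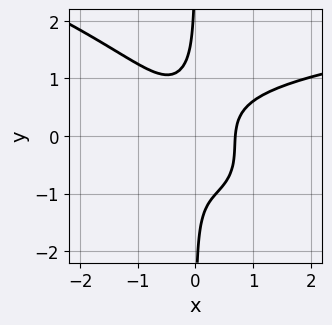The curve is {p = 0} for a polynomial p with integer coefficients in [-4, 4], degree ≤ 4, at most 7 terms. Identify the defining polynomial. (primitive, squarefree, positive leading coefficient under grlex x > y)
First, degree: no degree-3 curve has this shape, so deg p = 4.
Then, from the visible intercepts: the curve avoids every integer y-axis point in the box.
Finally, fitting integer coefficients to these (and the overall shape) gives p.

x^3*y + 2*x^2*y^2 + 3*x*y^3 - 3*x^3 + 1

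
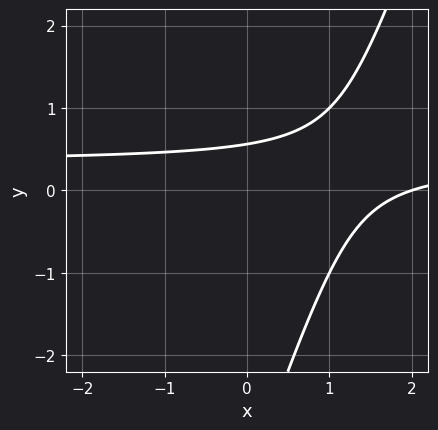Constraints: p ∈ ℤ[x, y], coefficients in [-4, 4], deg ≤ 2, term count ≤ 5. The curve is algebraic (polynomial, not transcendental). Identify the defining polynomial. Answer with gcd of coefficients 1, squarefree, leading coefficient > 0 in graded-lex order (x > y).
1. deg p = 2.
2. From the visible intercepts: it crosses the x-axis at the gridline x = 2.
3. The integer polynomial consistent with all of this is the stated p.

3*x*y - y^2 - x - 3*y + 2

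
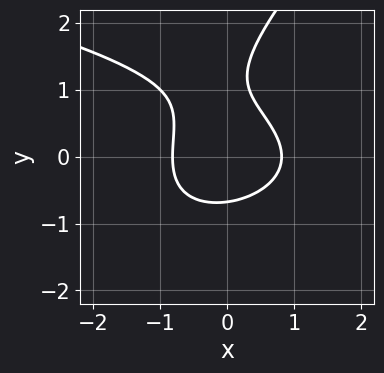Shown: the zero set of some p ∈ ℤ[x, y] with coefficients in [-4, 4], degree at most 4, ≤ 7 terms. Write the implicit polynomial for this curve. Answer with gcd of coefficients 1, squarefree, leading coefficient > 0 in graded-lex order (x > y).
2*x*y^2 - 2*y^3 + 3*x^2 + 3*y^2 - 2

First, deg p = 3. No degree-2 curve has this shape.
Finally, the integer polynomial consistent with all of this is the stated p.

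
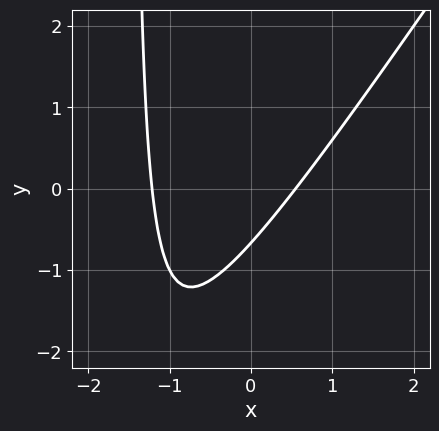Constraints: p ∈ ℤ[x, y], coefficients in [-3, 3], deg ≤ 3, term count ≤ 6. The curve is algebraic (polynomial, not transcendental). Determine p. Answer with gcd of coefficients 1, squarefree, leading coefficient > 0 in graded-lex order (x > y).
3*x^2 - 2*x*y + 2*x - 3*y - 2

Degree: the shape is more complex than any degree-1 curve, so deg p = 2.
The integer polynomial consistent with all of this is the stated p.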